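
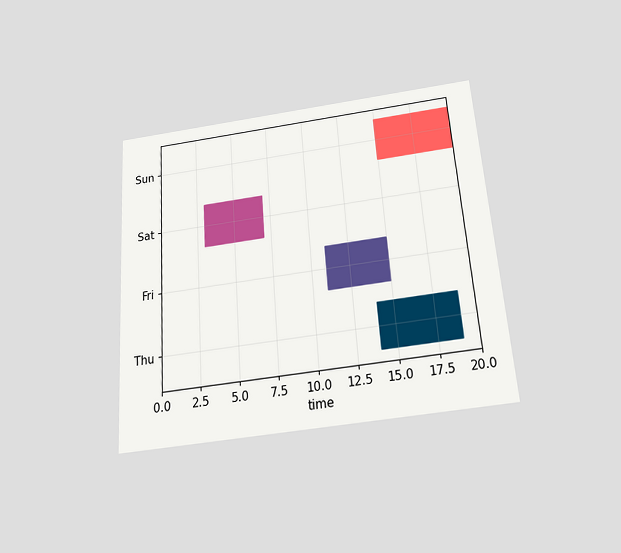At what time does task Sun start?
15

The chart is tilted about 4° counter-clockwise and viewed slightly from below. The Sun bar begins at t=15.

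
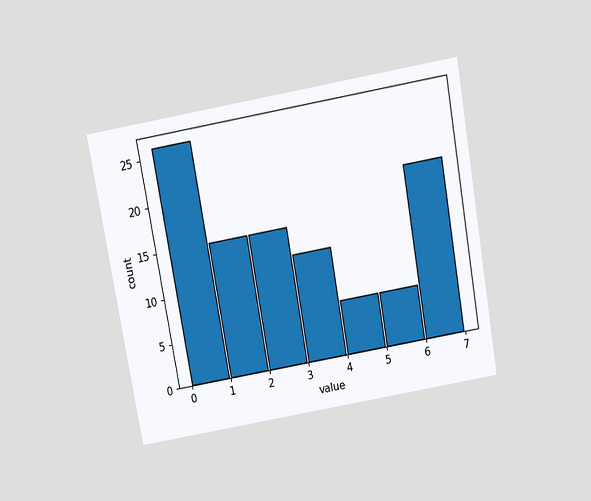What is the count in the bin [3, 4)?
12

The chart is tilted about 10° counter-clockwise and viewed slightly from above. The [3, 4) bin has height 12.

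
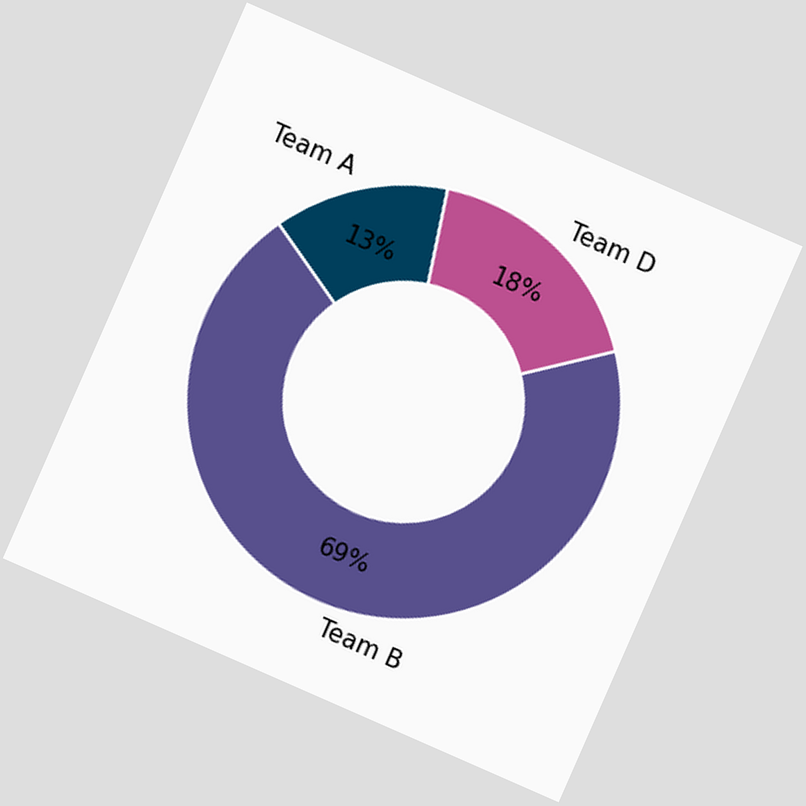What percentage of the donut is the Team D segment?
The chart is tilted about 24° clockwise. The Team D segment takes up 18% of the ring.

18%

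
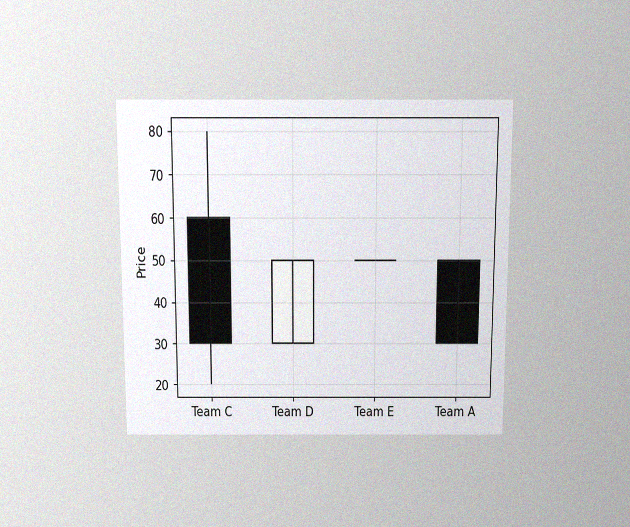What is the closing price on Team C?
The chart is viewed slightly from above, with some photo noise. The Team C candle closes at 30.

30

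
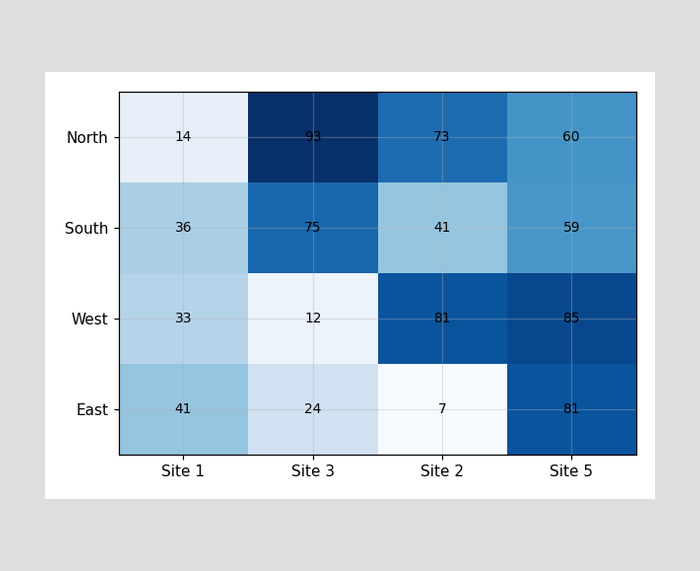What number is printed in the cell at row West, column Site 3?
The (West, Site 3) cell reads 12.

12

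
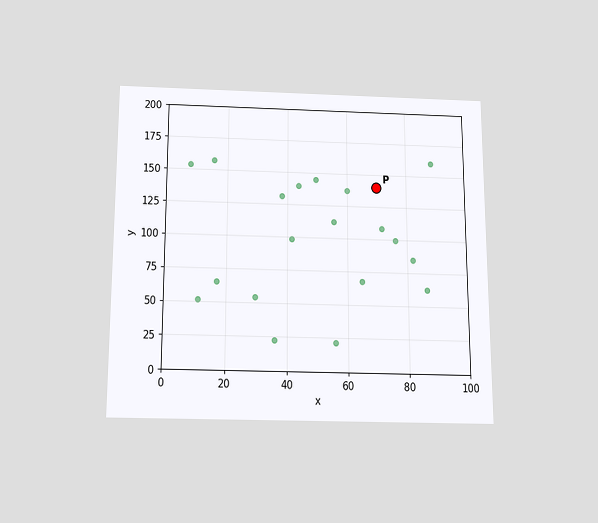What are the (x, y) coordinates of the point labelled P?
(70, 140)

The chart is viewed slightly from below. Following the gridlines from P to each axis, P sits at (70, 140).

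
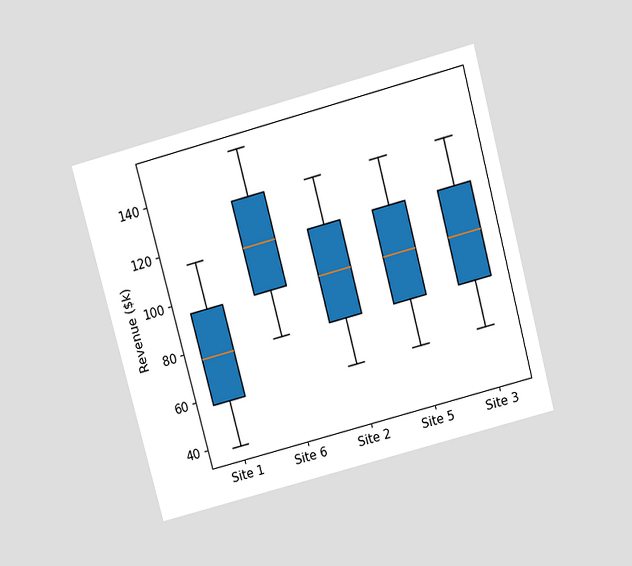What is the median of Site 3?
$95k

The chart is tilted about 15° counter-clockwise and viewed slightly from above. The median line in the Site 3 box sits at $95k.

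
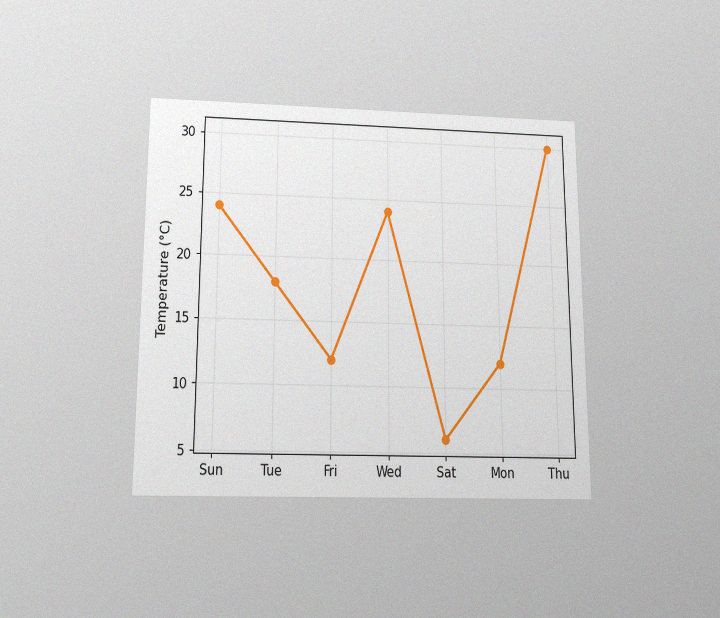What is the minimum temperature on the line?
6°C

The chart is viewed slightly from below, with some photo noise. The lowest point is at Sat, and reading across to the y-axis gives 6°C.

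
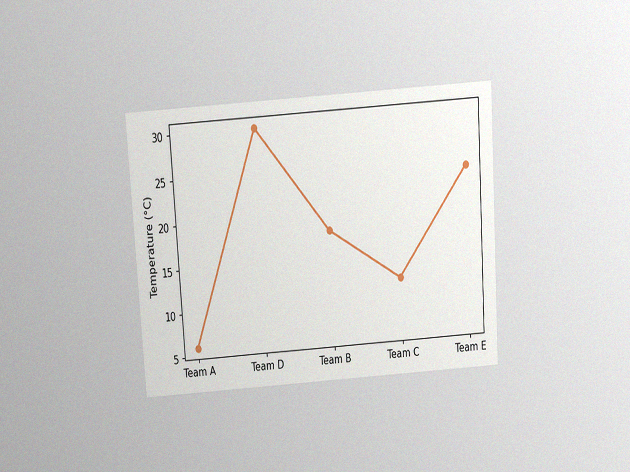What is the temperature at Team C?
12°C

The chart is tilted about 4° counter-clockwise and viewed slightly from above, with some photo noise. At Team C, the line is at 12°C.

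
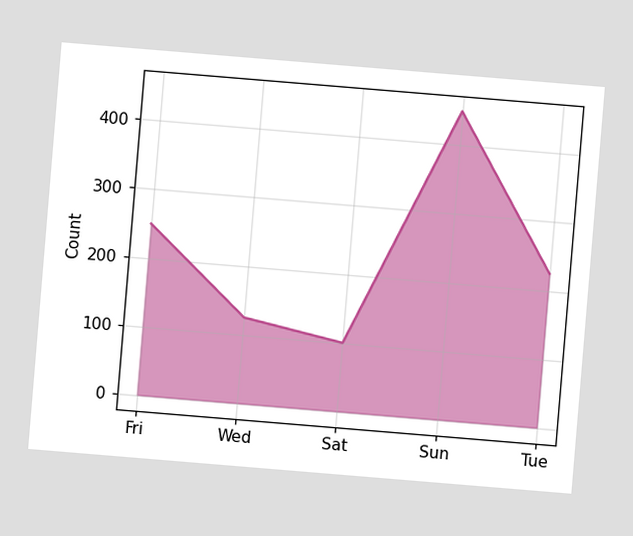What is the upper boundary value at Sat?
The chart is tilted about 5° clockwise. At Sat the upper boundary is at 100.

100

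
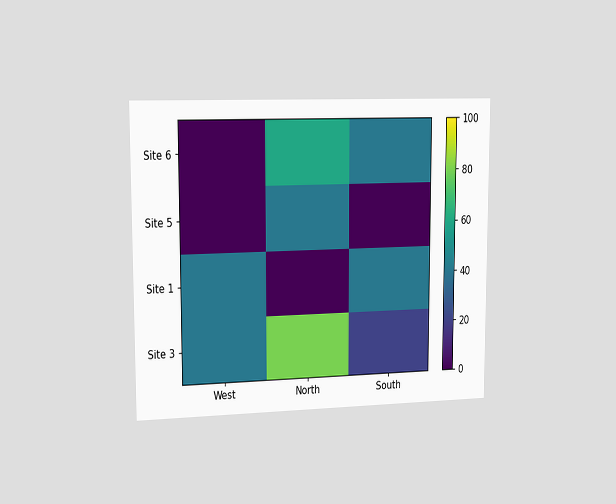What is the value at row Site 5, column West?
The chart is viewed slightly from the left. Matching cell (Site 5, West) against the colorbar gives 0.

0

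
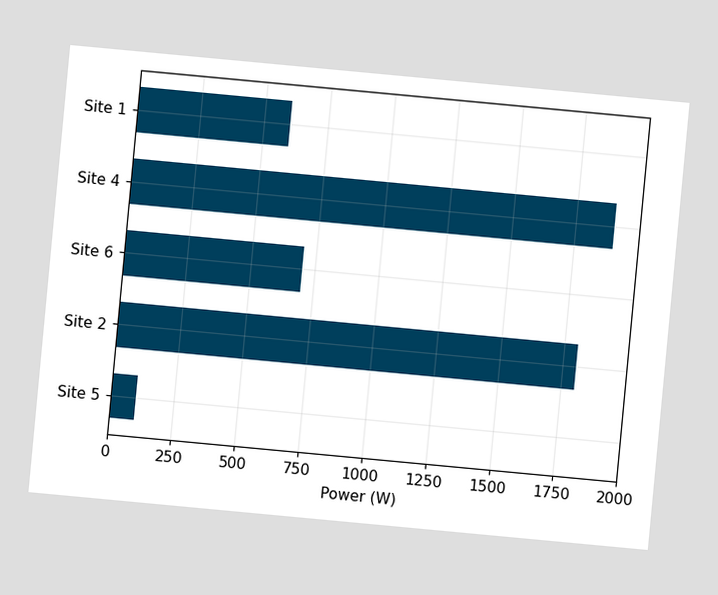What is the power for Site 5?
The chart is tilted about 5° clockwise. Reading along the chart's x-axis, the Site 5 bar reaches 100W.

100W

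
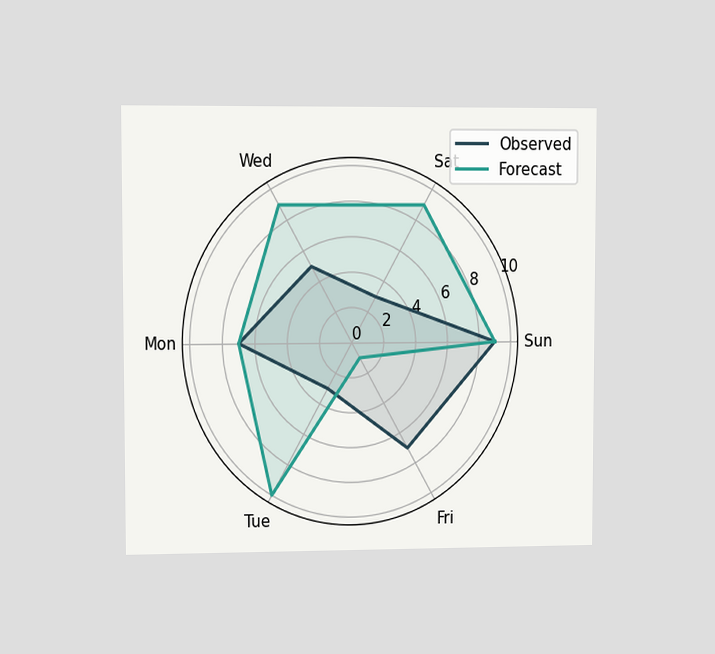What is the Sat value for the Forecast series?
9

The chart is viewed at a slight angle. On the Sat axis, Forecast reaches 9.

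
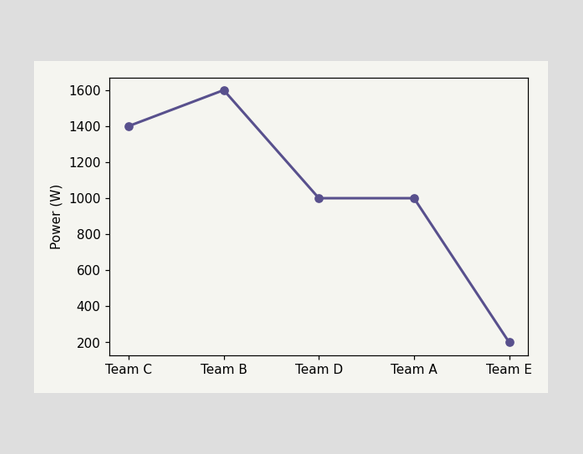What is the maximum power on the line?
The highest point is at Team B, and reading across to the y-axis gives 1600W.

1600W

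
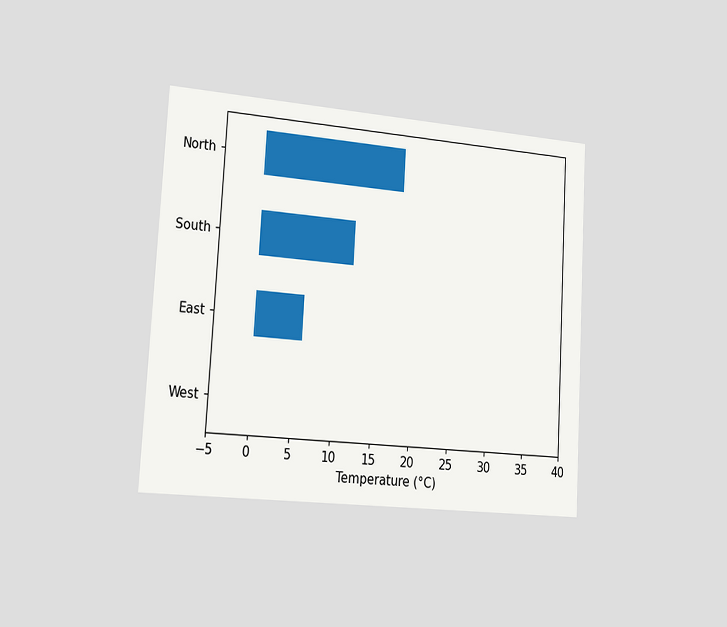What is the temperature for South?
The chart is tilted about 3° clockwise and viewed slightly from the left. Reading along the chart's x-axis, the South bar reaches 12°C.

12°C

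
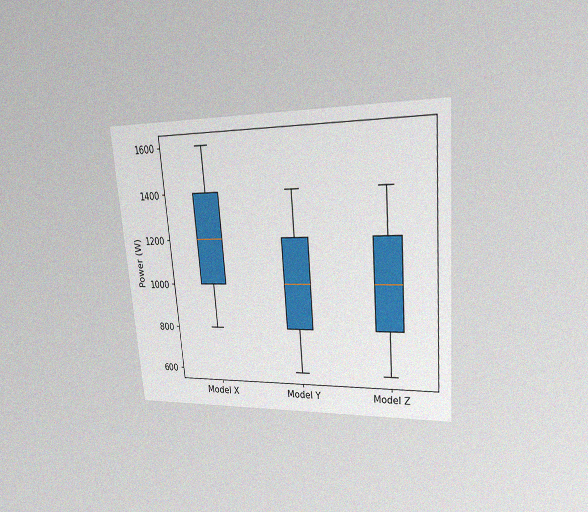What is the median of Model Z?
The chart is tilted about 5° counter-clockwise and viewed at a slight angle, with some photo noise. The median line in the Model Z box sits at 1000W.

1000W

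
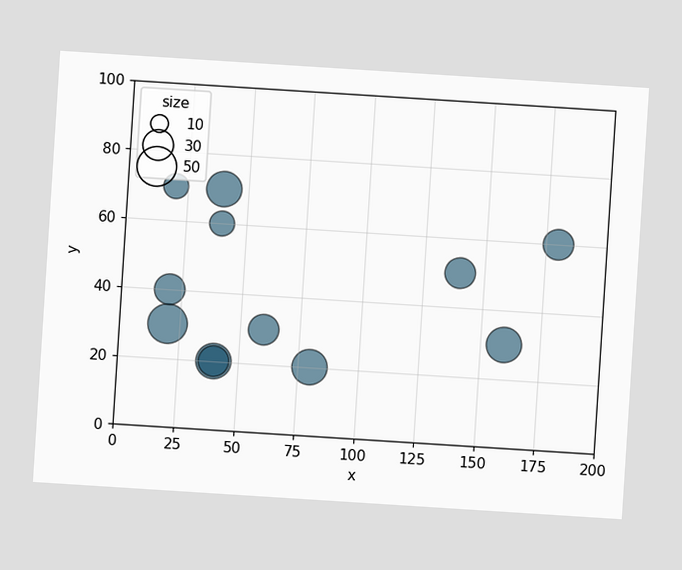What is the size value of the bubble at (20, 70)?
20

The chart is tilted about 4° clockwise. Matching the bubble at (20, 70) against the size legend gives 20.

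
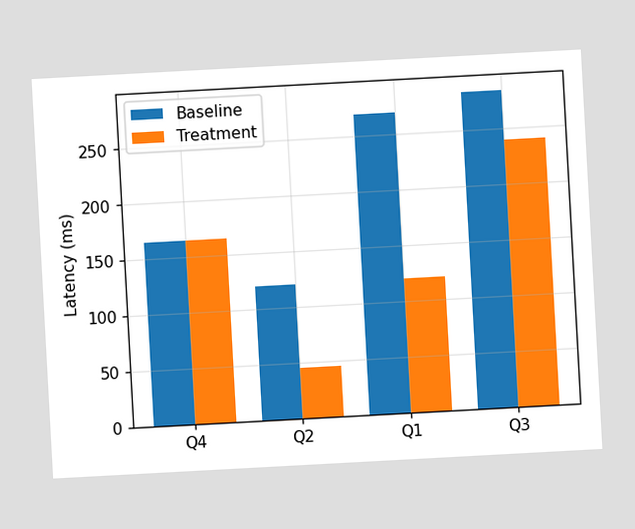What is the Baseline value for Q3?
The chart is tilted about 3° counter-clockwise. The Baseline bar at Q3 reaches 285ms on the y-axis.

285ms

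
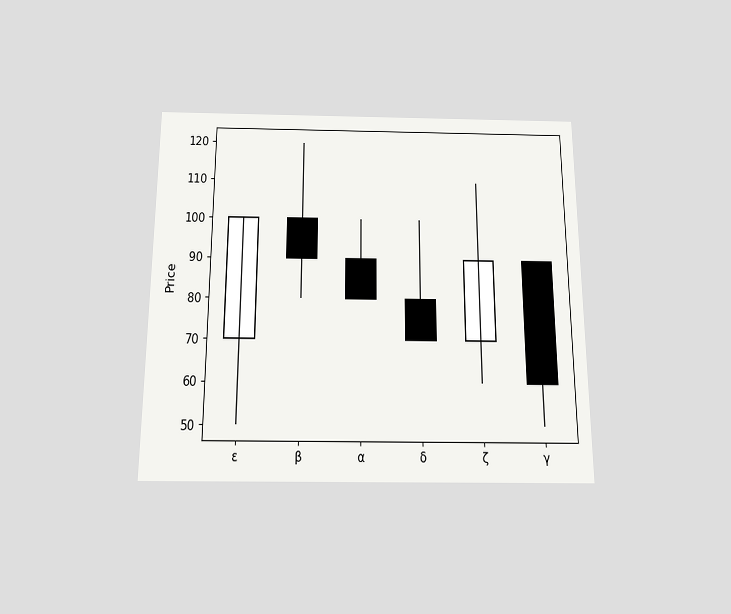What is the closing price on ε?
The chart is viewed slightly from below. The ε candle closes at 100.

100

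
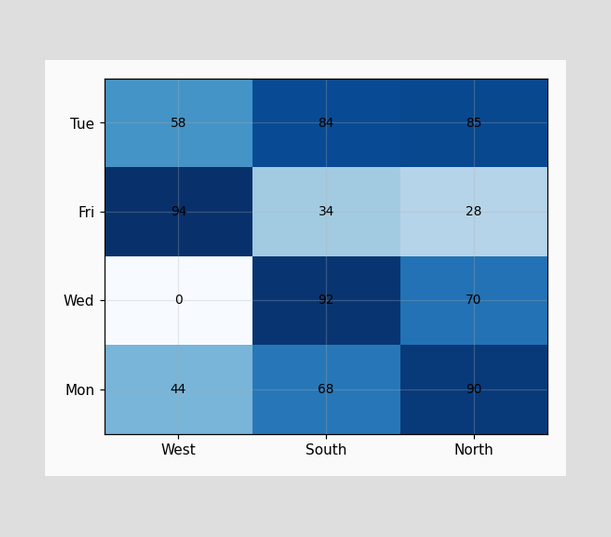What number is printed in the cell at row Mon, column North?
The (Mon, North) cell reads 90.

90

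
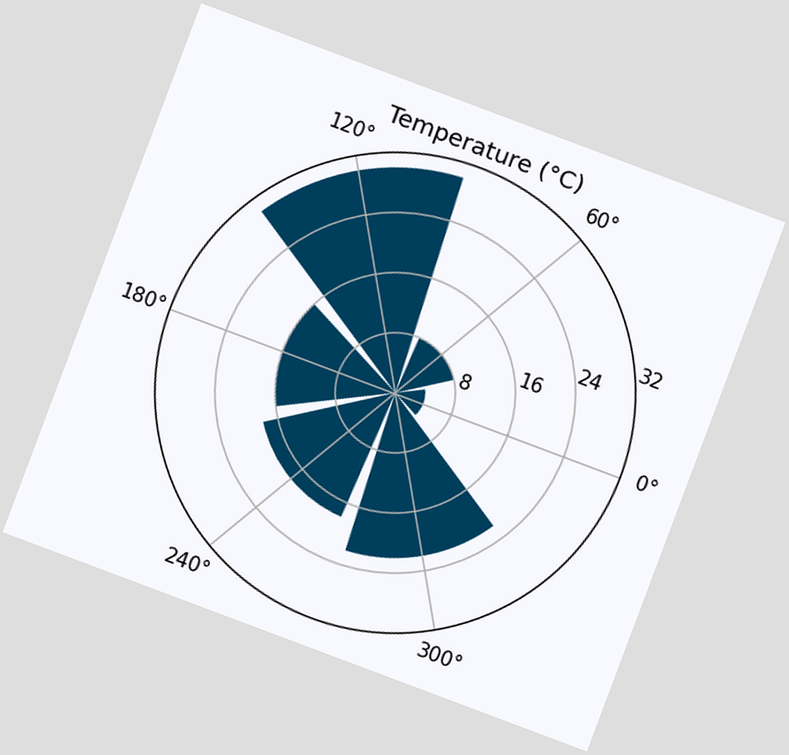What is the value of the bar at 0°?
4°C

The chart is tilted about 21° clockwise. The bar at 0° reaches 4°C on the radial axis.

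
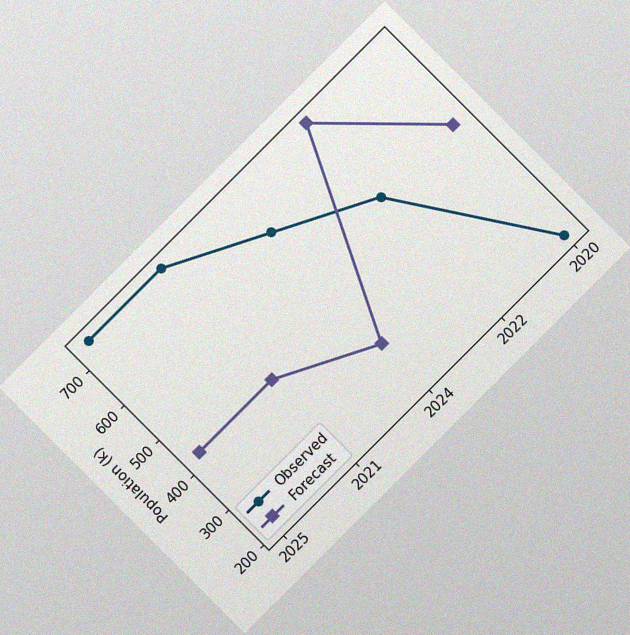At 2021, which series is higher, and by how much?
The chart is tilted about 45° counter-clockwise, with some photo noise. At 2021, Observed sits above the other line by 318k.

Observed, by 318k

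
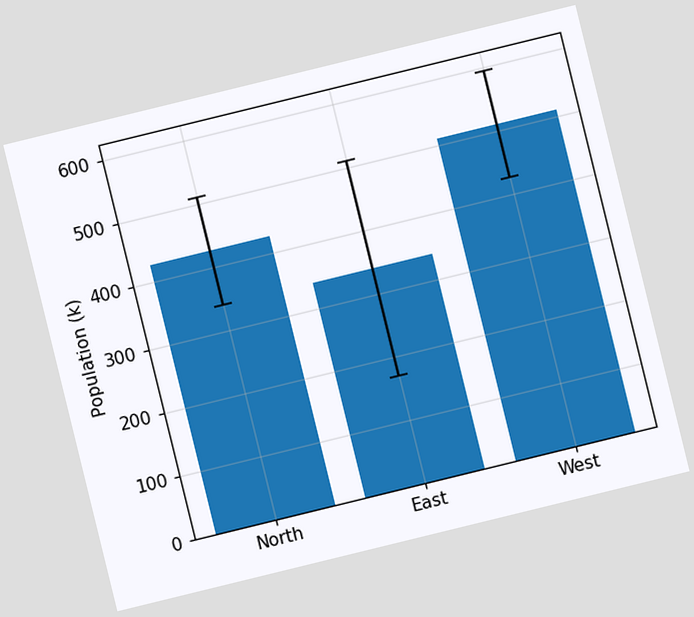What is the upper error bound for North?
510k

The chart is tilted about 14° counter-clockwise. The North bar's upper whisker reaches 510k.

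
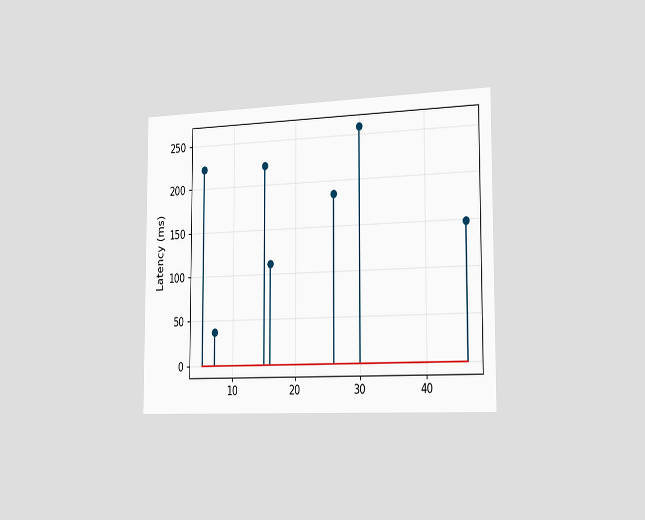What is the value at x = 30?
259ms

The chart is viewed slightly from the right. The stem at x=30 reaches 259ms.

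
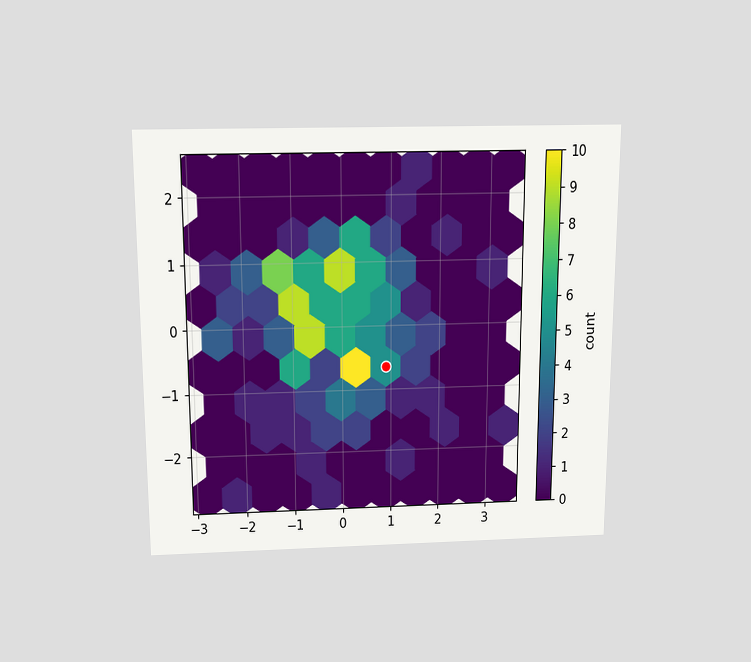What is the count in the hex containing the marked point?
5

The chart is viewed slightly from above. The marked hex reads 5 on the colorbar.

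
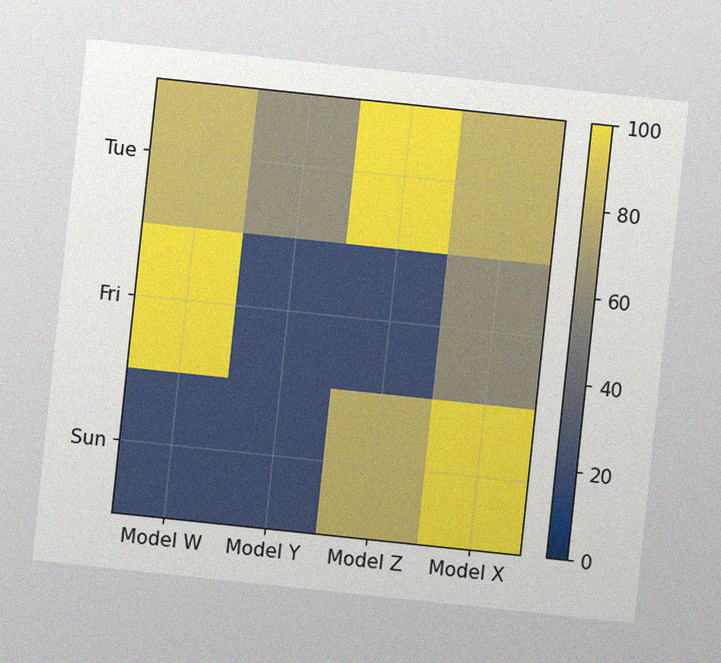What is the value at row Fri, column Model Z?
20

The chart is tilted about 6° clockwise, with some photo noise. Matching cell (Fri, Model Z) against the colorbar gives 20.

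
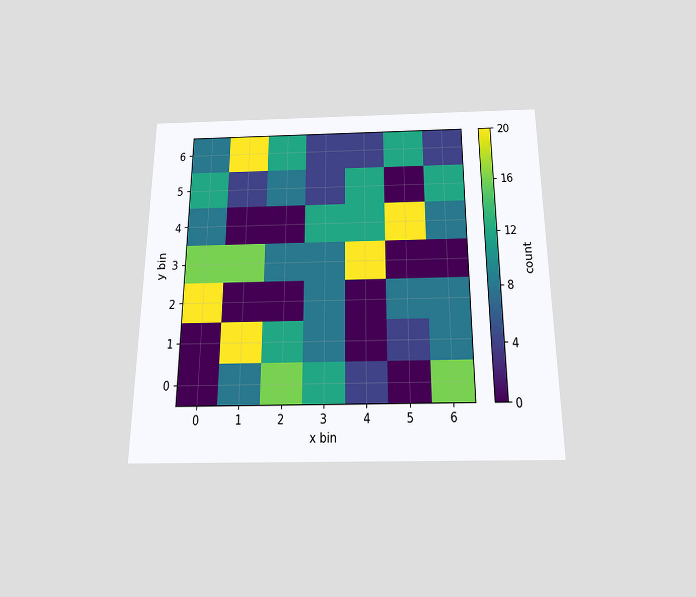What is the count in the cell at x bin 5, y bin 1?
4

The chart is viewed slightly from below. Matching the cell (5, 1) against the colorbar gives 4.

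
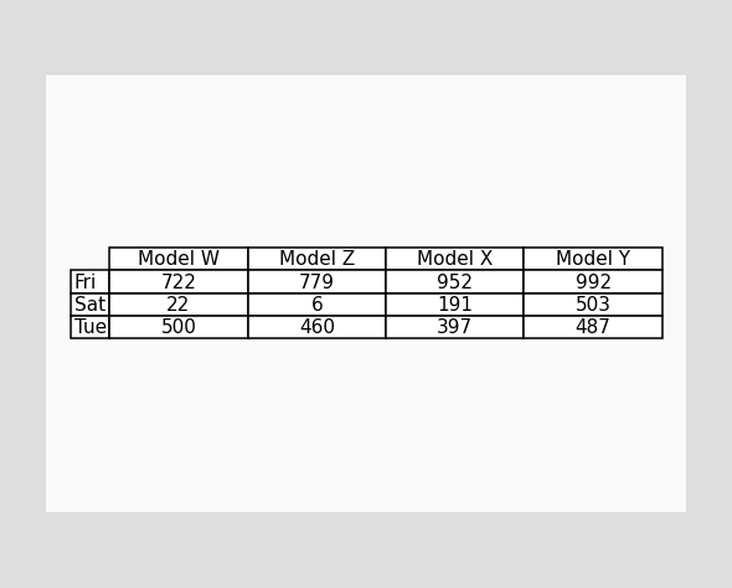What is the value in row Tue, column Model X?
397

The (Tue, Model X) cell reads 397.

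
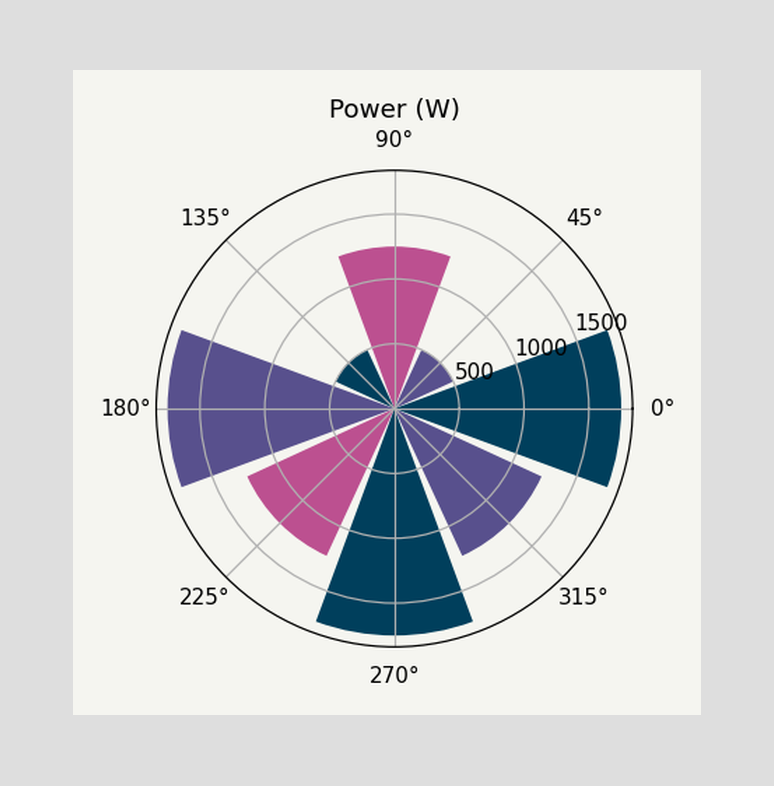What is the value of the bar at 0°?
1750W

The bar at 0° reaches 1750W on the radial axis.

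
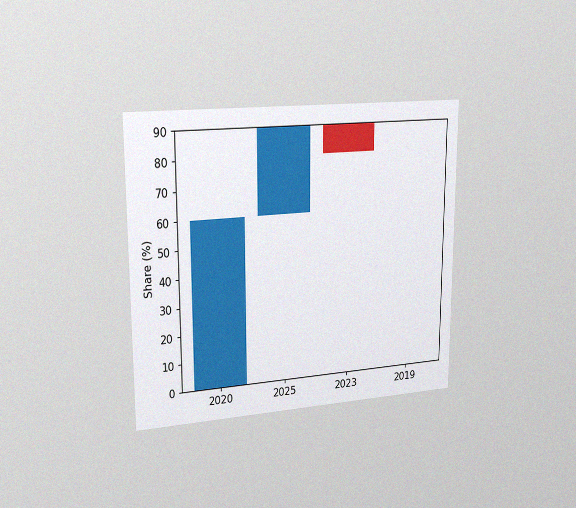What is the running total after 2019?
The chart is viewed slightly from the left, with some photo noise. After 2019 the running total reaches 80%.

80%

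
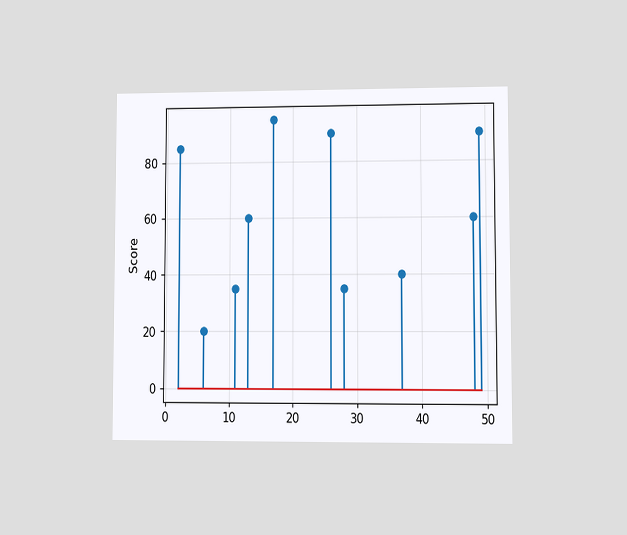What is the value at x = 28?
35

The chart is viewed at a slight angle. The stem at x=28 reaches 35.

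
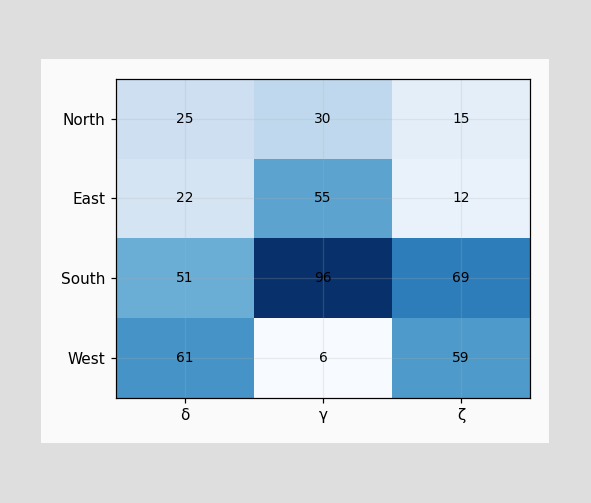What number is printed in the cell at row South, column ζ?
The (South, ζ) cell reads 69.

69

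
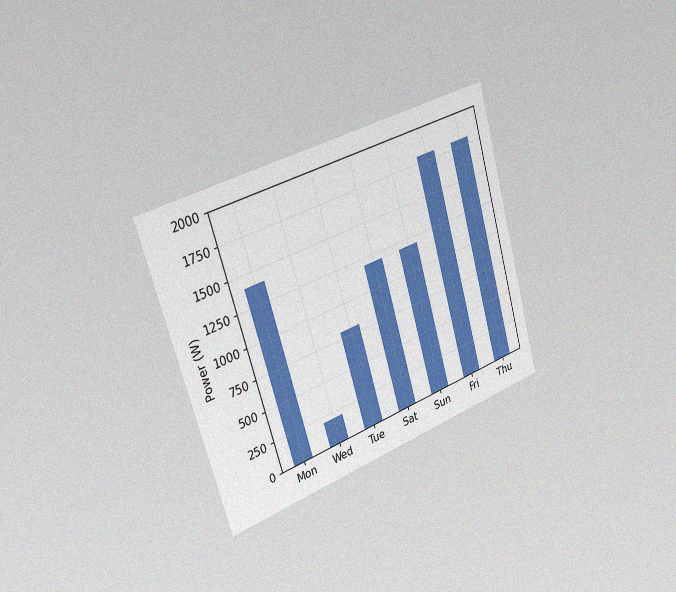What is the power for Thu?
1800W

The chart is tilted about 17° counter-clockwise and viewed slightly from the left, with some photo noise. Reading along the chart's y-axis, the Thu bar reaches 1800W.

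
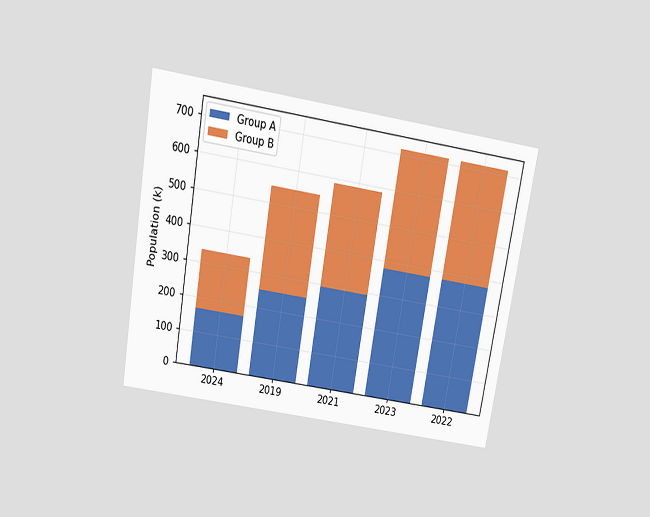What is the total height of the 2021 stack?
The chart is tilted about 9° clockwise and viewed slightly from above. The 2021 stack's top reaches 588k on the y-axis.

588k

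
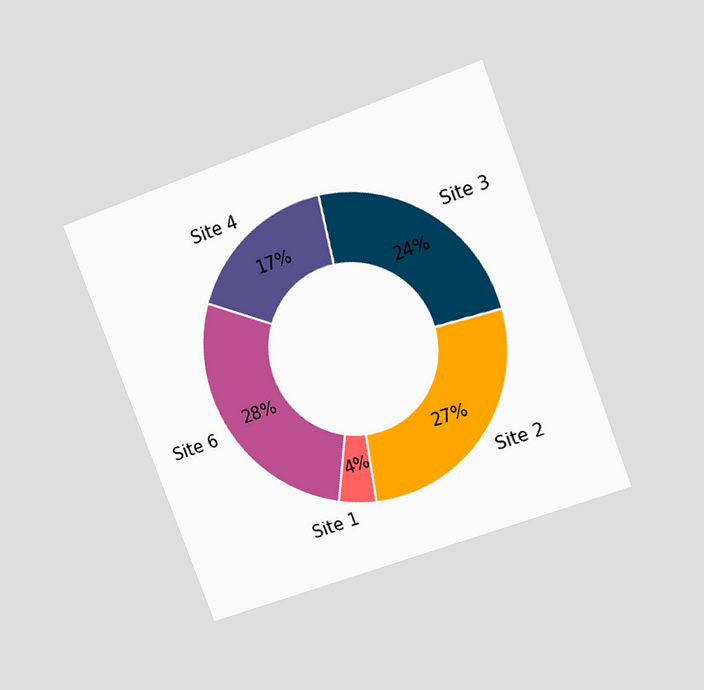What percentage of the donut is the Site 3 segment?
24%

The chart is tilted about 21° counter-clockwise and viewed at a slight angle. The Site 3 segment takes up 24% of the ring.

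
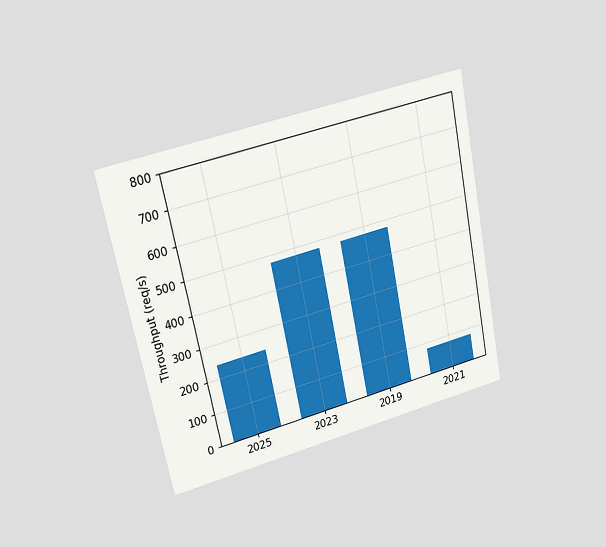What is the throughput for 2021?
80req/s

The chart is tilted about 11° counter-clockwise and viewed at a slight angle. Reading along the chart's y-axis, the 2021 bar reaches 80req/s.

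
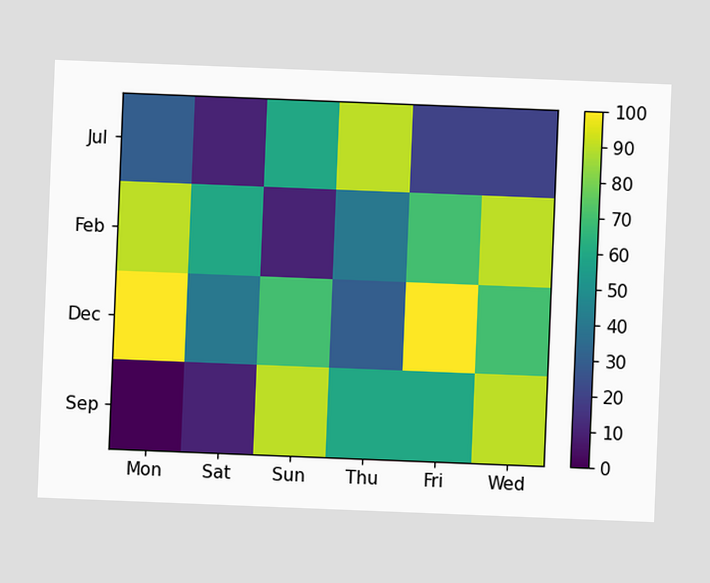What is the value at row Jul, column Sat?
10

The chart is tilted about 2° clockwise. Matching cell (Jul, Sat) against the colorbar gives 10.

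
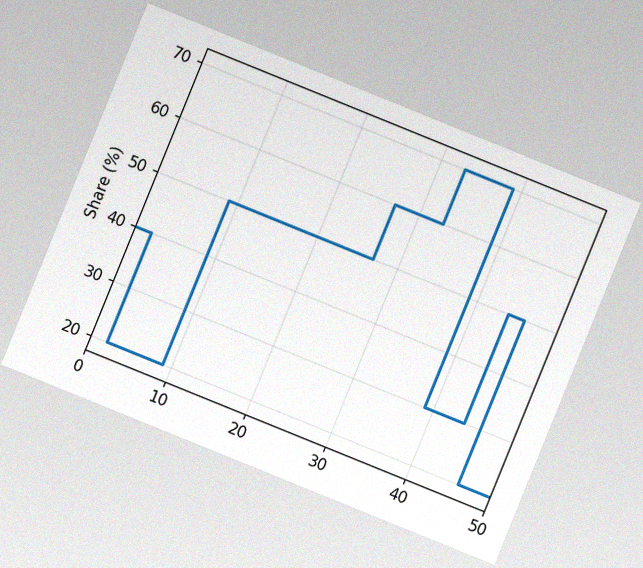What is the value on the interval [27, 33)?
The chart is tilted about 22° clockwise, with some photo noise. On [27, 33) the step sits at 60%.

60%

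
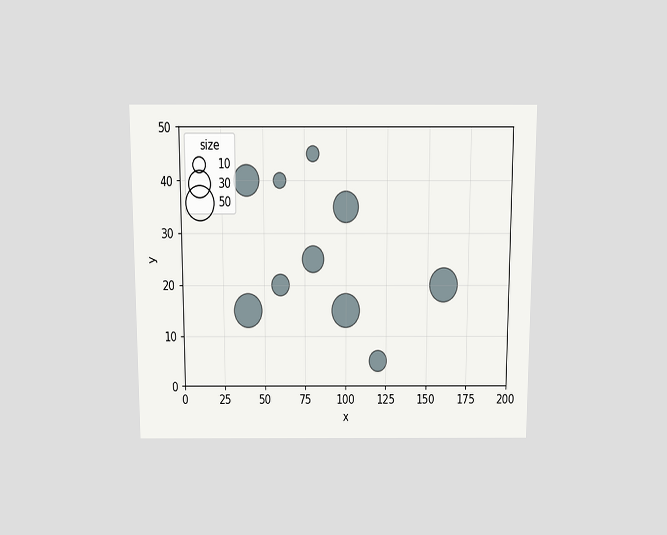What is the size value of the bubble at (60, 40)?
The chart is viewed slightly from above. Matching the bubble at (60, 40) against the size legend gives 10.

10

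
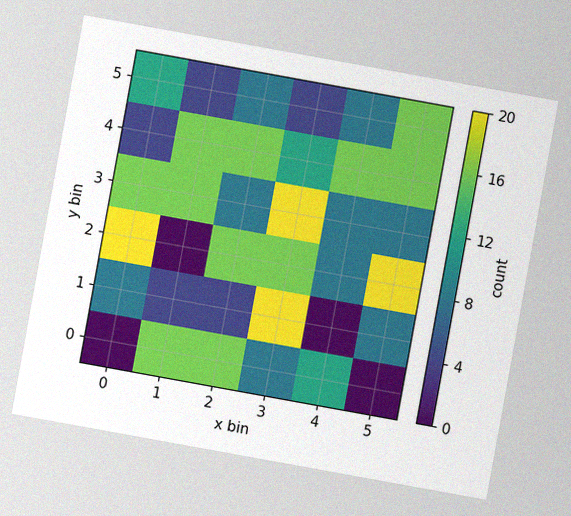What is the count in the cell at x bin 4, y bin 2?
The chart is tilted about 10° clockwise, with some photo noise. Matching the cell (4, 2) against the colorbar gives 8.

8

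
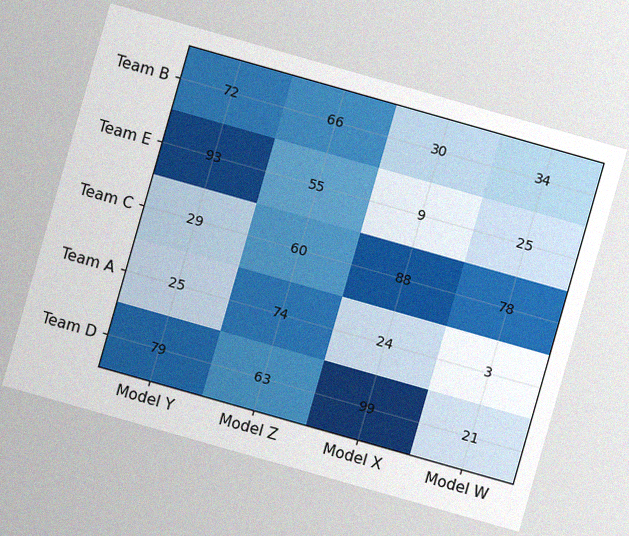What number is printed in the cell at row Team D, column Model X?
The chart is tilted about 16° clockwise, with some photo noise. The (Team D, Model X) cell reads 99.

99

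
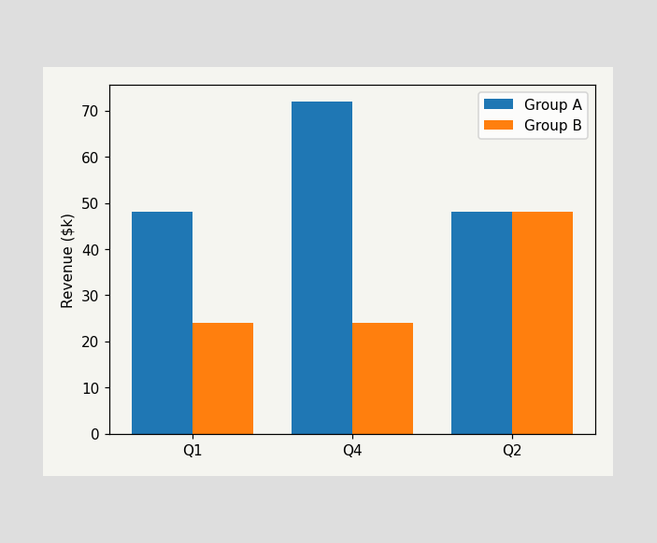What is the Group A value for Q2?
The Group A bar at Q2 reaches $48k on the y-axis.

$48k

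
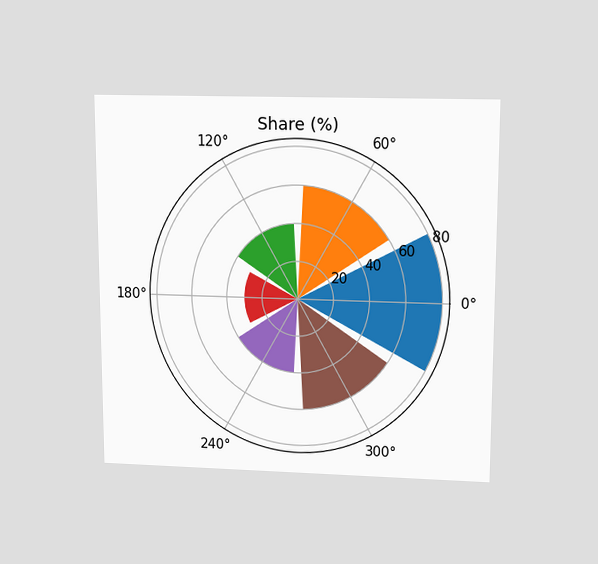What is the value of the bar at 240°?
40%

The chart is viewed slightly from above. The bar at 240° reaches 40% on the radial axis.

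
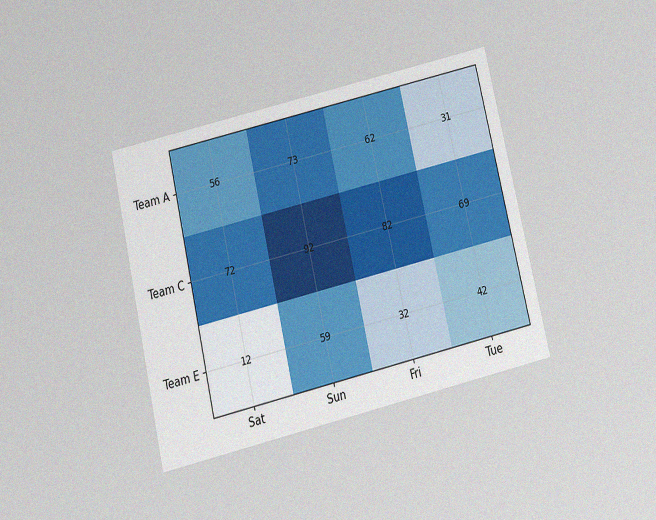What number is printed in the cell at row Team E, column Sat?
The chart is tilted about 13° counter-clockwise and viewed slightly from below, with some photo noise. The (Team E, Sat) cell reads 12.

12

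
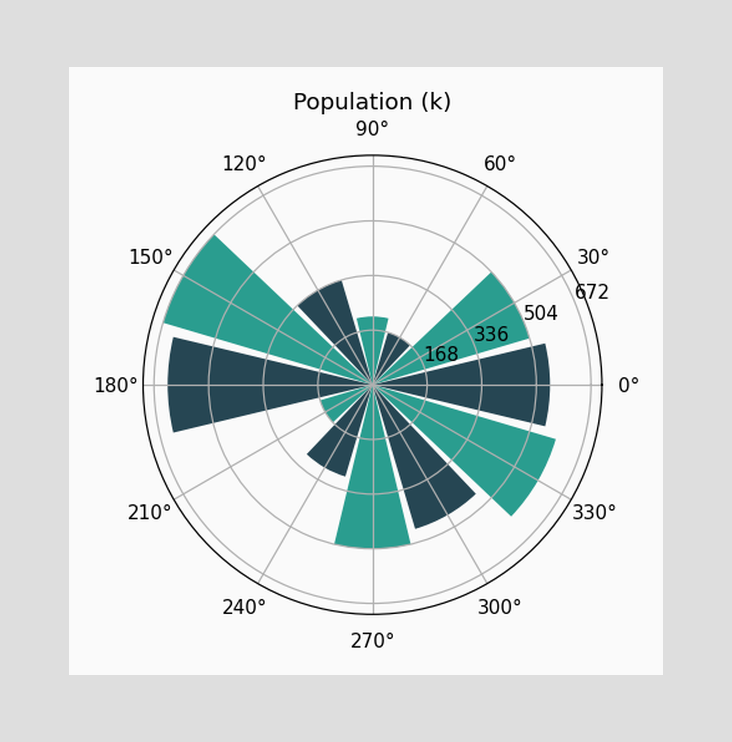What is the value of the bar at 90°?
210k

The bar at 90° reaches 210k on the radial axis.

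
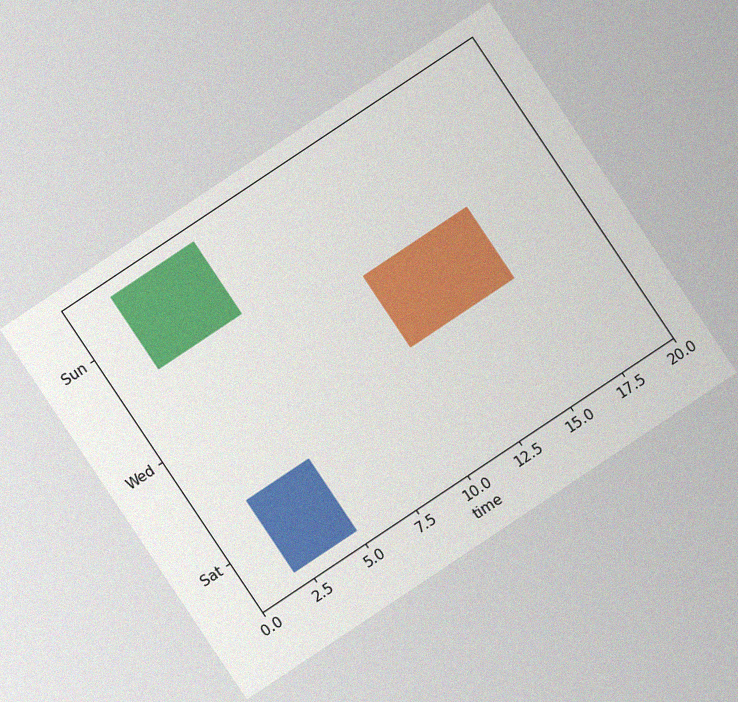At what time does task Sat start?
2

The chart is tilted about 34° counter-clockwise, with some photo noise. The Sat bar begins at t=2.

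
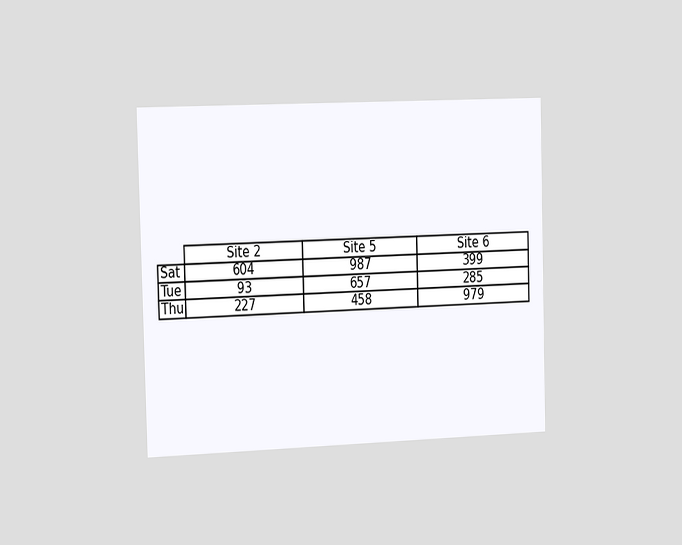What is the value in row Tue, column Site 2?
93

The chart is viewed slightly from the left. The (Tue, Site 2) cell reads 93.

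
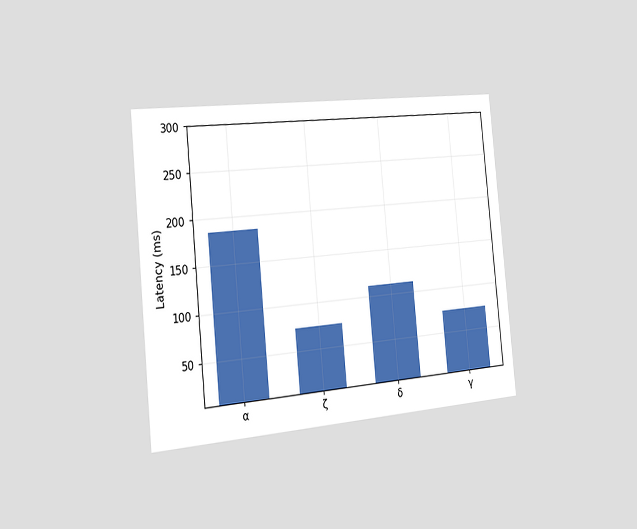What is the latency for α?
The chart is tilted about 5° counter-clockwise and viewed slightly from the left. Reading along the chart's y-axis, the α bar reaches 185ms.

185ms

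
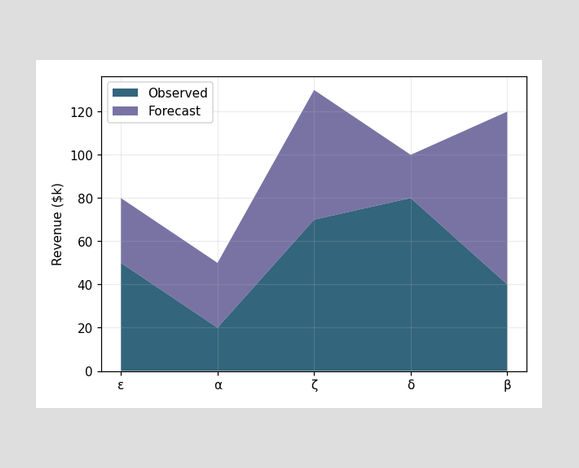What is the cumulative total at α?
The stacked total at α reaches $50k.

$50k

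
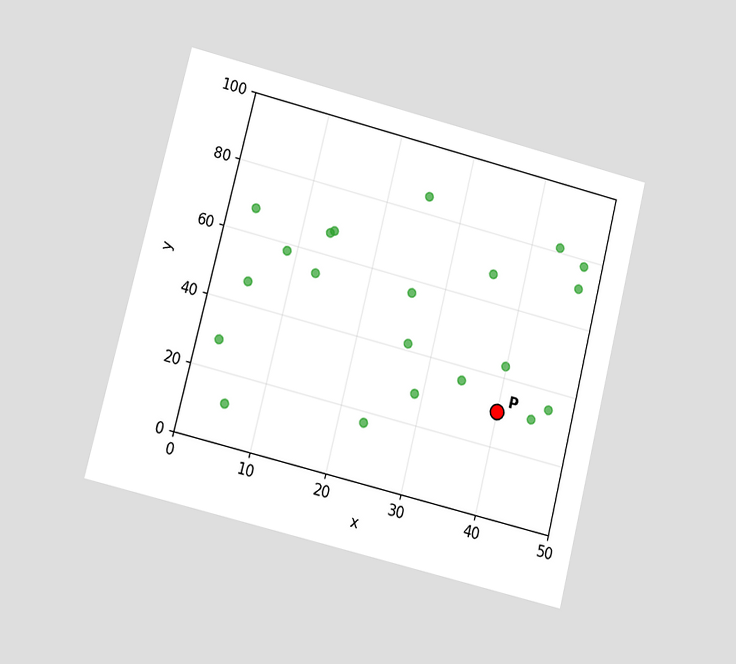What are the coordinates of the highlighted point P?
The chart is tilted about 14° clockwise and viewed at a slight angle. Following the gridlines from P to each axis, P sits at (40, 30).

(40, 30)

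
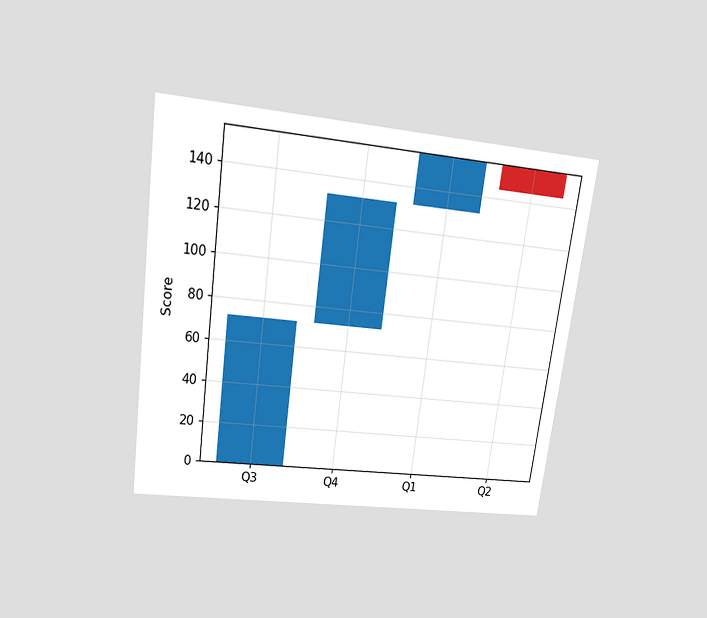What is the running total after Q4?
The chart is tilted about 8° clockwise and viewed slightly from above. After Q4 the running total reaches 132.

132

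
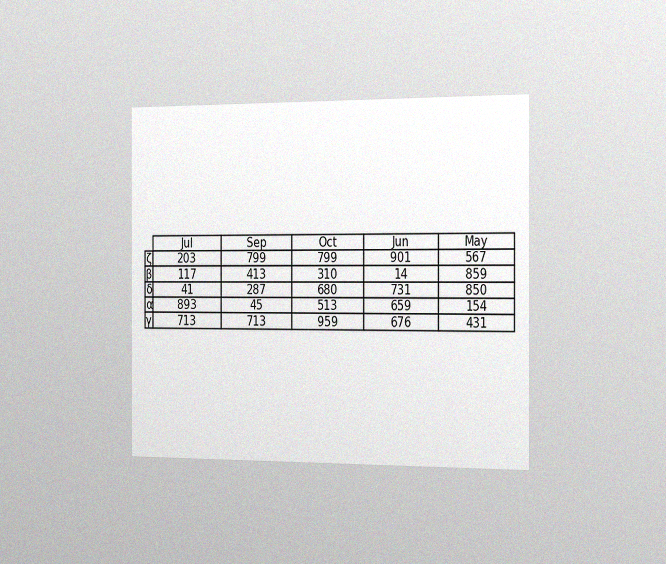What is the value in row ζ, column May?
The chart is viewed slightly from the right, with some photo noise. The (ζ, May) cell reads 567.

567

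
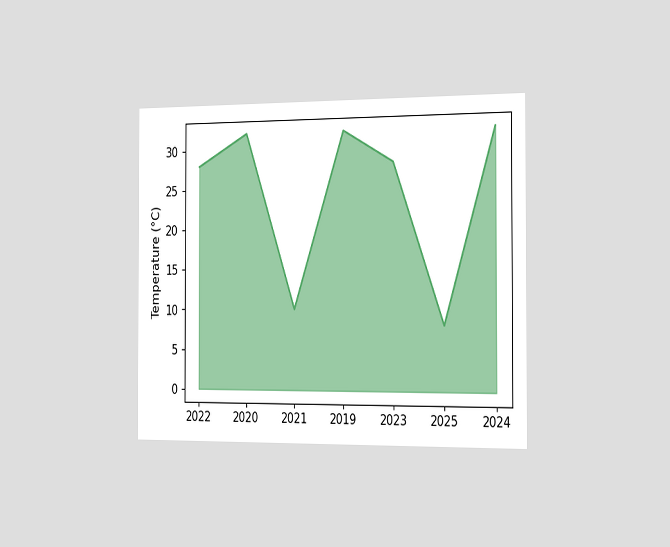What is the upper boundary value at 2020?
32°C

The chart is viewed slightly from the right. At 2020 the upper boundary is at 32°C.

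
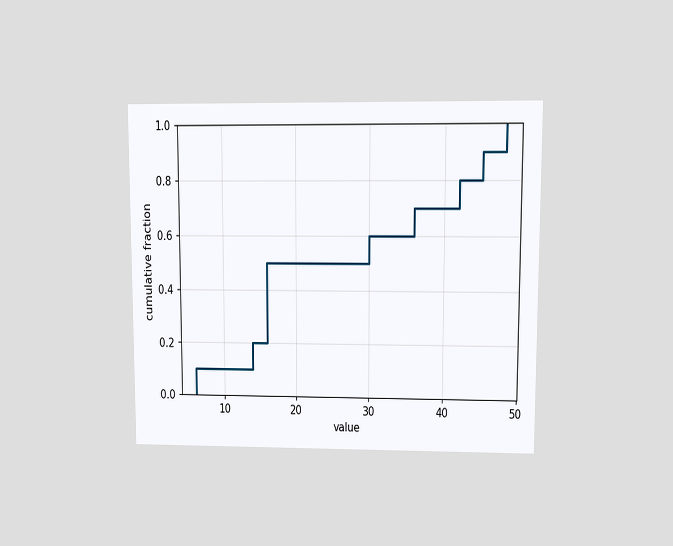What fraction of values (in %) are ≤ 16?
50%

The chart is viewed at a slight angle. At x=16 the ECDF step is at 50%.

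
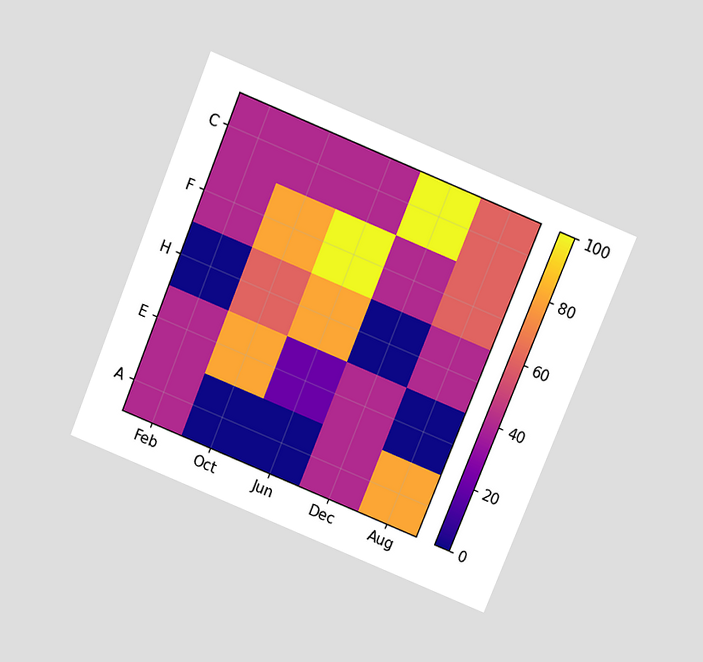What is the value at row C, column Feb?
40

The chart is tilted about 22° clockwise and viewed slightly from above. Matching cell (C, Feb) against the colorbar gives 40.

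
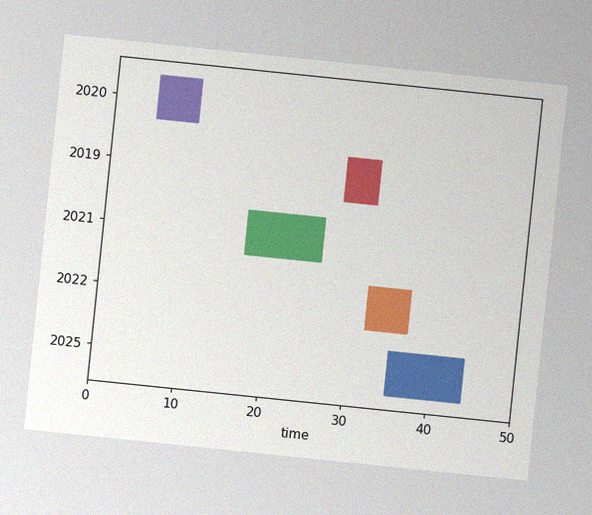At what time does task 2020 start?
5

The chart is tilted about 6° clockwise, with some photo noise. The 2020 bar begins at t=5.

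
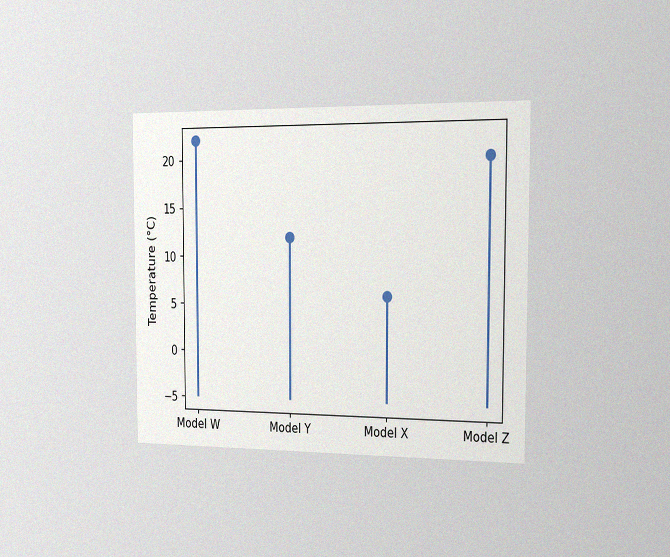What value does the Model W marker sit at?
22°C

The chart is viewed slightly from the right, with some photo noise. The Model W marker sits at 22°C.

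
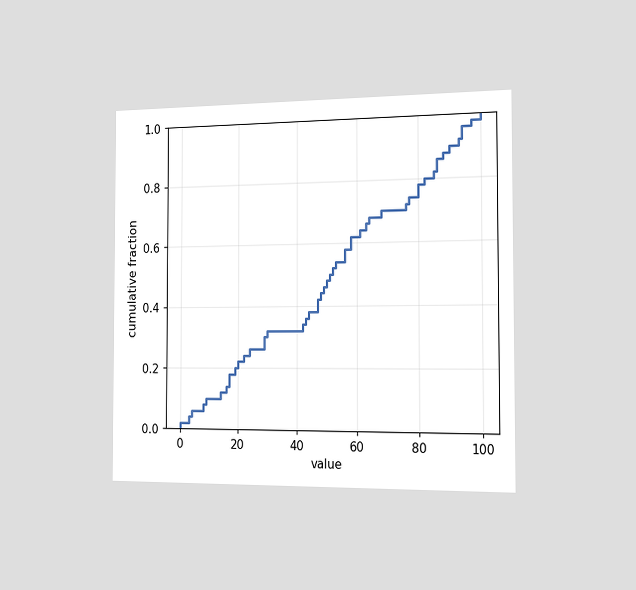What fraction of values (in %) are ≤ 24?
The chart is viewed slightly from the right. At x=24 the ECDF step is at 26%.

26%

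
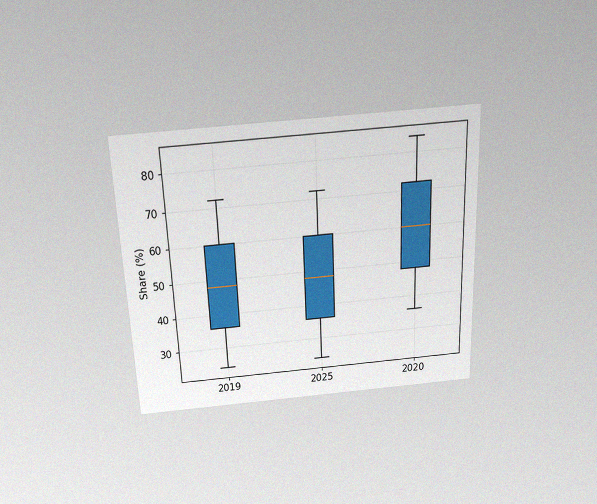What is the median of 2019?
The chart is tilted about 2° counter-clockwise and viewed slightly from above, with some photo noise. The median line in the 2019 box sits at 48%.

48%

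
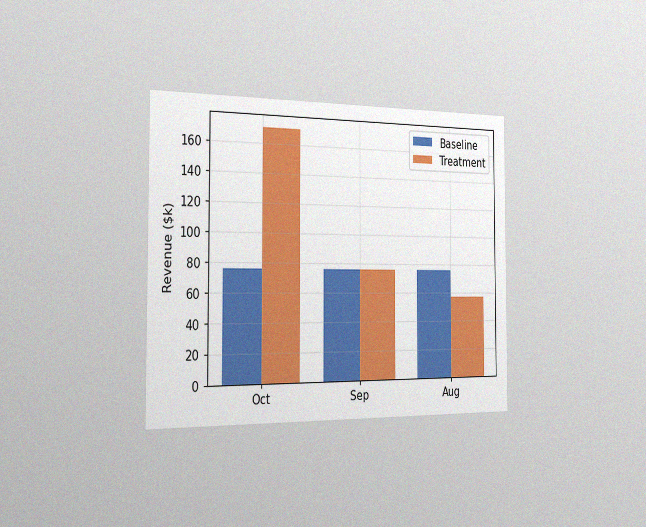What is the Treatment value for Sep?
$76k

The chart is viewed slightly from the left, with some photo noise. The Treatment bar at Sep reaches $76k on the y-axis.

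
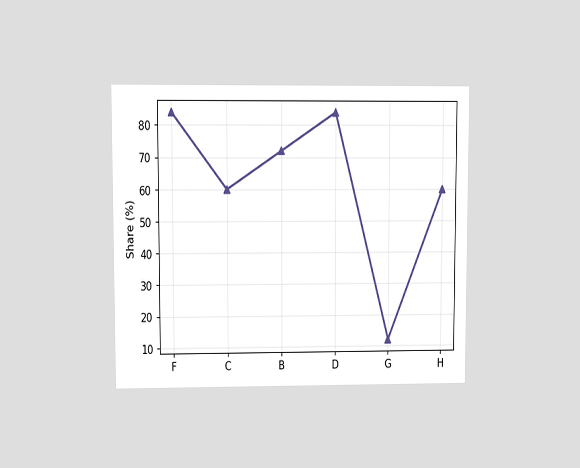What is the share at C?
60%

The chart is viewed at a slight angle. At C, the line is at 60%.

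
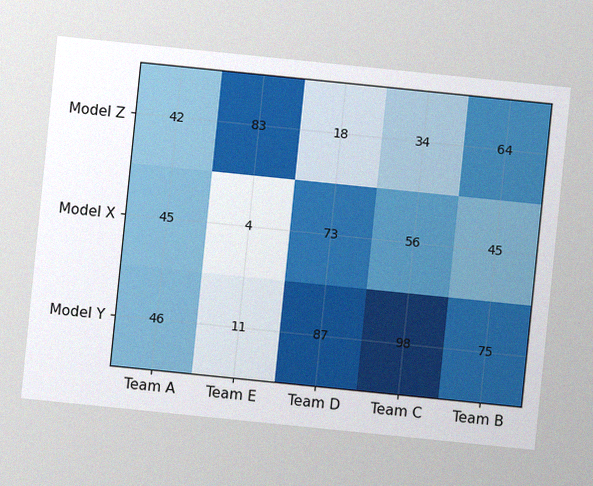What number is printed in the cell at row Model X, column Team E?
The chart is tilted about 6° clockwise, with some photo noise. The (Model X, Team E) cell reads 4.

4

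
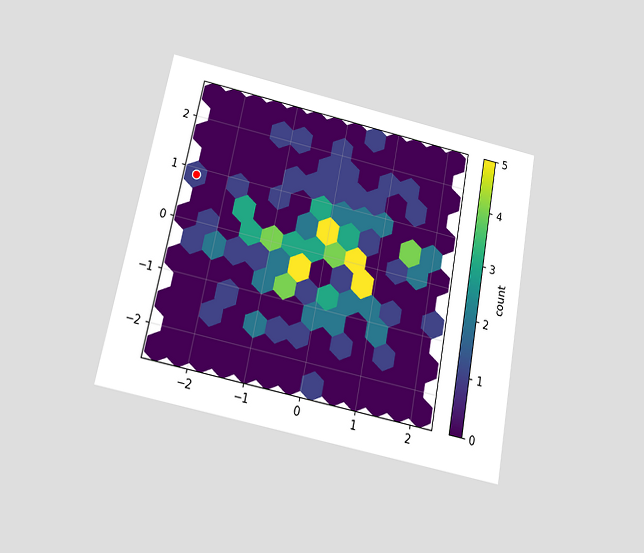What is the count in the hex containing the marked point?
1

The chart is tilted about 11° clockwise and viewed slightly from below. The marked hex reads 1 on the colorbar.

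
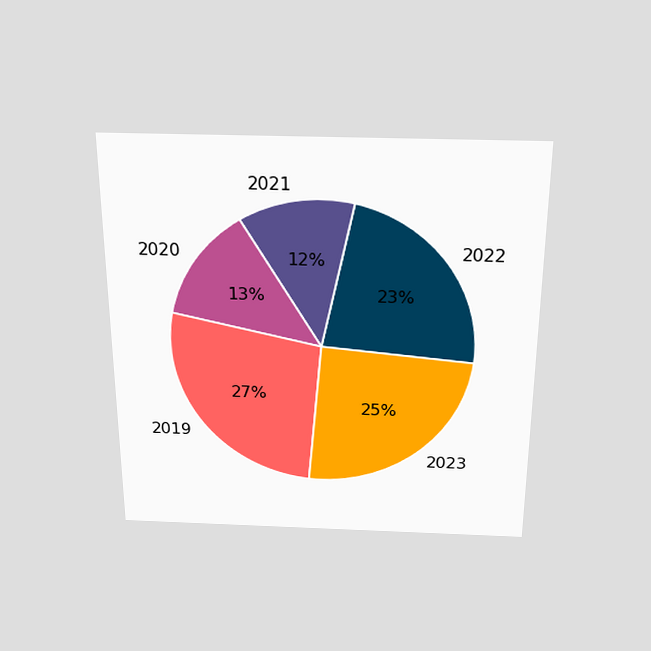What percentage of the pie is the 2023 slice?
25%

The chart is viewed slightly from above. The 2023 slice takes up 25% of the pie.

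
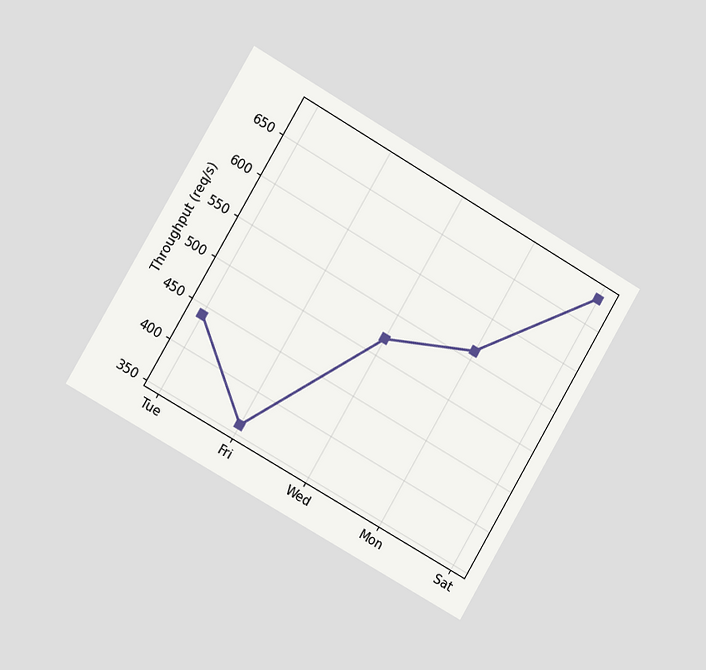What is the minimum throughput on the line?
The chart is tilted about 30° clockwise and viewed slightly from the left. The lowest point is at Fri, and reading across to the y-axis gives 360req/s.

360req/s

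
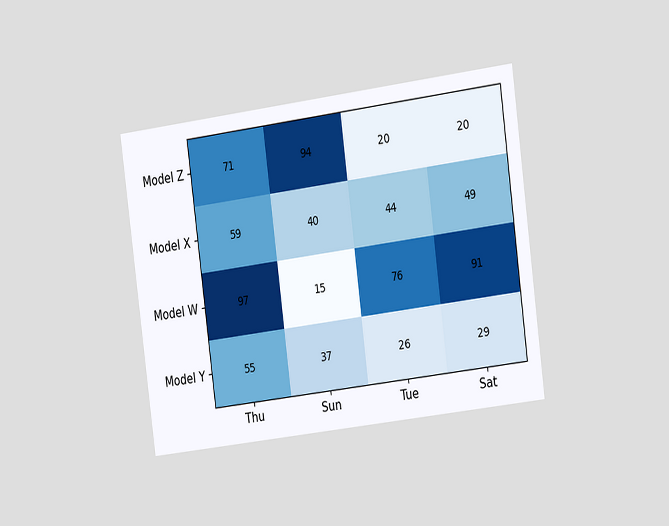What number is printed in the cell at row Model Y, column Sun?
The chart is tilted about 8° counter-clockwise and viewed slightly from the right. The (Model Y, Sun) cell reads 37.

37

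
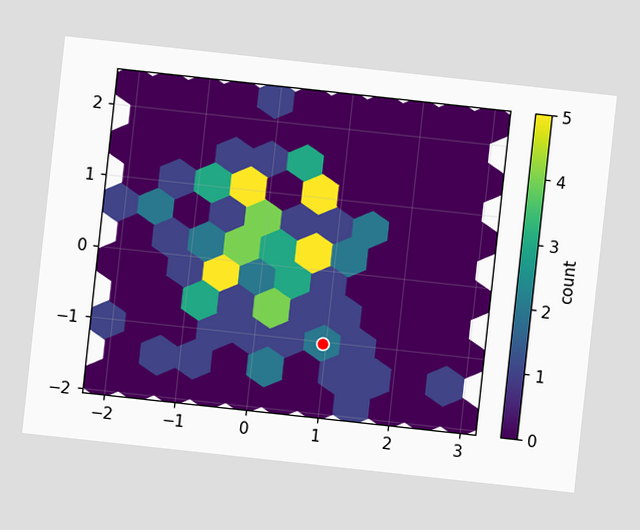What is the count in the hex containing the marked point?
2

The chart is tilted about 6° clockwise. The marked hex reads 2 on the colorbar.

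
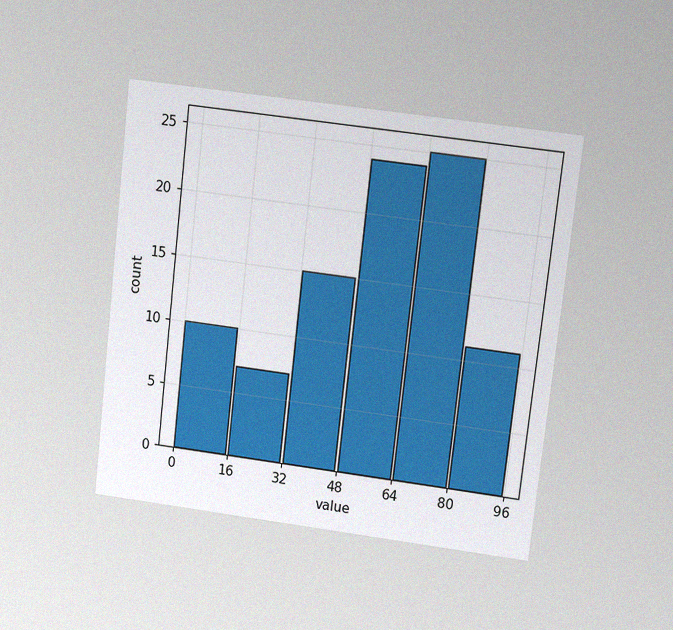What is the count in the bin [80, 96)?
The chart is tilted about 6° clockwise and viewed at a slight angle, with some photo noise. The [80, 96) bin has height 11.

11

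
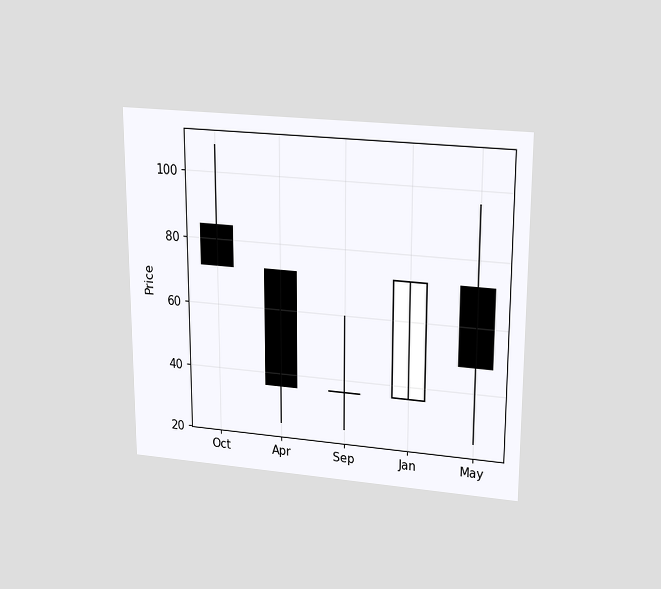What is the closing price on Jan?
The chart is viewed slightly from above. The Jan candle closes at 72.

72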